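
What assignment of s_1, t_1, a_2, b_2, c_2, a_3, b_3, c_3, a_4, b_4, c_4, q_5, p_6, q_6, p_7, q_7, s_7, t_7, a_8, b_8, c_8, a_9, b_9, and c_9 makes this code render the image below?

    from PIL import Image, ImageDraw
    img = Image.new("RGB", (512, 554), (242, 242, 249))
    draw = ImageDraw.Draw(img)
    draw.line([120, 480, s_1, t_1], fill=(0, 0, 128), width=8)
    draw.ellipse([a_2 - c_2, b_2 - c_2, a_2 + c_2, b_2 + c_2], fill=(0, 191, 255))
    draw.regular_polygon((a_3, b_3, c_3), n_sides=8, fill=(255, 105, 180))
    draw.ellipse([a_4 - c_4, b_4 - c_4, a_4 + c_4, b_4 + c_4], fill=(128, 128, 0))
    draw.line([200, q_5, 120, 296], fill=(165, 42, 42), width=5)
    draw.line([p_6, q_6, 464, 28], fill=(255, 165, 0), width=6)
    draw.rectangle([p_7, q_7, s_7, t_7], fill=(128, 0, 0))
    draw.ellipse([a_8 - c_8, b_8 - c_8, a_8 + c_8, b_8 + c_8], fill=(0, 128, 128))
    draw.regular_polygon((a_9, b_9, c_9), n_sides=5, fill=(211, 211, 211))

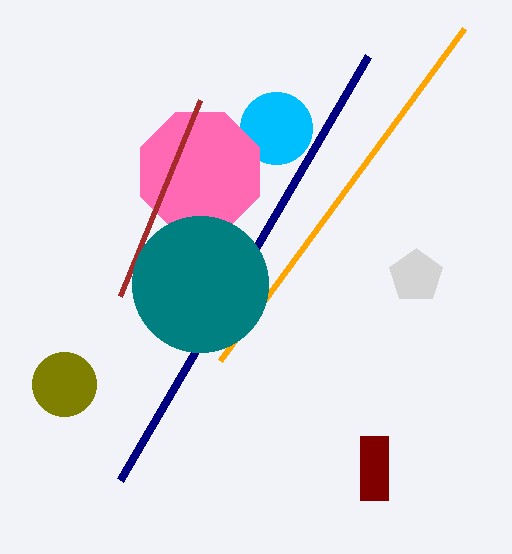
s_1 = 368, t_1 = 56, a_2 = 276, b_2 = 128, c_2 = 36, a_3 = 200, b_3 = 172, c_3 = 64, a_4 = 64, b_4 = 384, c_4 = 32, q_5 = 100, p_6 = 220, q_6 = 360, p_7 = 360, q_7 = 436, s_7 = 388, t_7 = 500, a_8 = 200, b_8 = 284, c_8 = 68, a_9 = 416, b_9 = 276, c_9 = 28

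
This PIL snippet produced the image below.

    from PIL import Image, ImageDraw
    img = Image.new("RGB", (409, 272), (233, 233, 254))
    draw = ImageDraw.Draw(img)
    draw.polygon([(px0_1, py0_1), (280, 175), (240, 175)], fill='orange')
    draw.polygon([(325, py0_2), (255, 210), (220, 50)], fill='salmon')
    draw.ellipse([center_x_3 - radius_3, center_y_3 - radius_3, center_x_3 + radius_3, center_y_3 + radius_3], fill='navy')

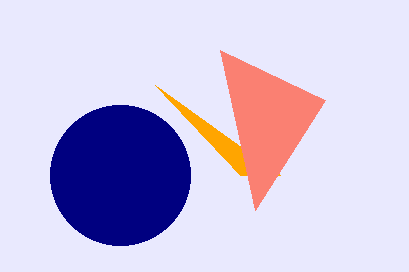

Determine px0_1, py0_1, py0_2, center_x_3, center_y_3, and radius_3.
px0_1 = 155
py0_1 = 85
py0_2 = 100
center_x_3 = 120
center_y_3 = 175
radius_3 = 70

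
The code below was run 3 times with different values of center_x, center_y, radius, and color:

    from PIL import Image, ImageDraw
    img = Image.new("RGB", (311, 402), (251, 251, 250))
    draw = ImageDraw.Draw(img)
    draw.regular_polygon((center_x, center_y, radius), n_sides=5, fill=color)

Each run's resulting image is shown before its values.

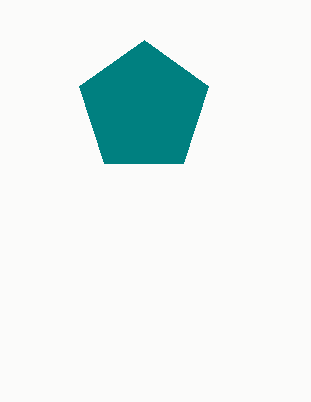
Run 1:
center_x = 144
center_y = 108
radius = 68
color = 'teal'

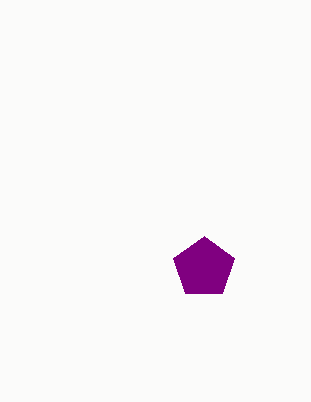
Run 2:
center_x = 204
center_y = 268
radius = 32
color = 'purple'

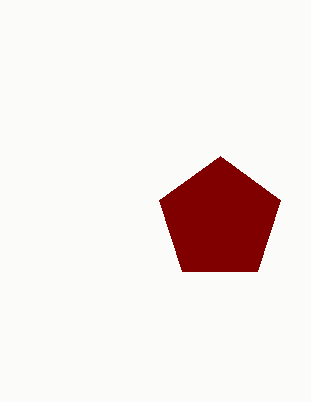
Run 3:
center_x = 220
center_y = 220
radius = 64
color = 'maroon'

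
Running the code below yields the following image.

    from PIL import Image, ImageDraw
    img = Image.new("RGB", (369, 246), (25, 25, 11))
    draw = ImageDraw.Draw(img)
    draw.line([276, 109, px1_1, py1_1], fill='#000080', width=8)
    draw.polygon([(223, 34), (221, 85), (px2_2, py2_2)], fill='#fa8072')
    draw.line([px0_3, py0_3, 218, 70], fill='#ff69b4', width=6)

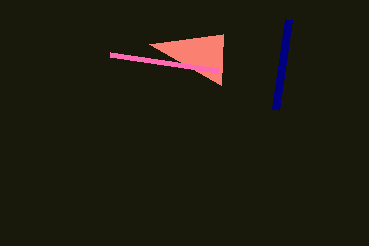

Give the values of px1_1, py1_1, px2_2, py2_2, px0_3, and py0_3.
px1_1 = 289, py1_1 = 19, px2_2 = 149, py2_2 = 44, px0_3 = 110, py0_3 = 54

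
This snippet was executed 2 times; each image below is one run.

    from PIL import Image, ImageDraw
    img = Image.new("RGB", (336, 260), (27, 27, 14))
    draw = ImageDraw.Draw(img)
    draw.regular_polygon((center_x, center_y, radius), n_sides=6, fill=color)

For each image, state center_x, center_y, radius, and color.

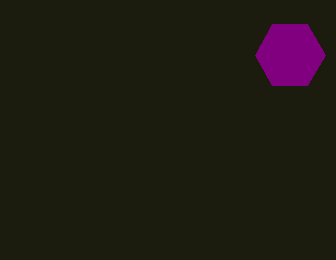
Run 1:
center_x = 290; center_y = 55; radius = 35; color = 'purple'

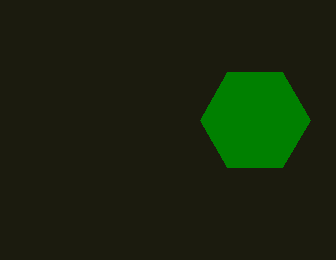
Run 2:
center_x = 255, center_y = 120, radius = 55, color = 'green'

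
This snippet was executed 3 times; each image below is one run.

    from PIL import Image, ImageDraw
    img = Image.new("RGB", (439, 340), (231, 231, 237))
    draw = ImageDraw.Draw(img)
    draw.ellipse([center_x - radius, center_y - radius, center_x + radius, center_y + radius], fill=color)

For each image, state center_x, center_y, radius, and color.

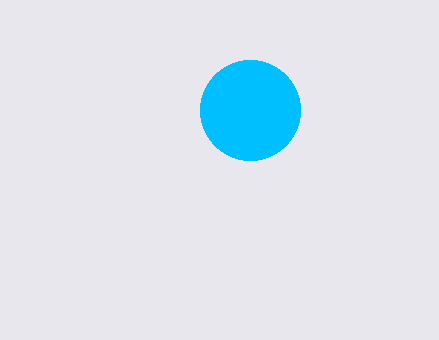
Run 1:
center_x = 250; center_y = 110; radius = 50; color = 'deepskyblue'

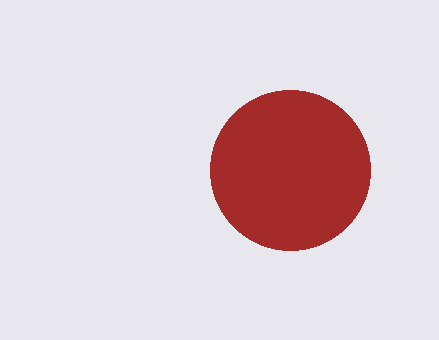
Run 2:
center_x = 290
center_y = 170
radius = 80
color = 'brown'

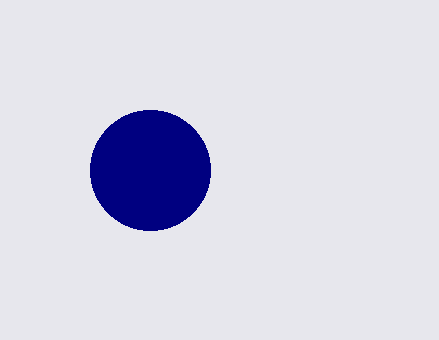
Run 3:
center_x = 150
center_y = 170
radius = 60
color = 'navy'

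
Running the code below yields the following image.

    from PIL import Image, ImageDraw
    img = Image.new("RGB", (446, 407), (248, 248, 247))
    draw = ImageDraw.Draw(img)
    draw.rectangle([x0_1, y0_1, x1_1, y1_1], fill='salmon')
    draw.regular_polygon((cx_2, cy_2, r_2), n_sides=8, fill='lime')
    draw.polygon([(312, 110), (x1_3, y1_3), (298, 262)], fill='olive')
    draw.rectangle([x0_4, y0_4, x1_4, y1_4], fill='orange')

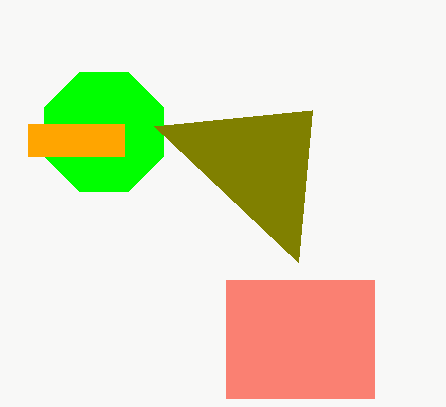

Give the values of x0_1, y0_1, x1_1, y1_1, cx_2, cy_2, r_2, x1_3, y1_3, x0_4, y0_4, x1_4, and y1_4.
x0_1 = 226
y0_1 = 280
x1_1 = 374
y1_1 = 398
cx_2 = 104
cy_2 = 132
r_2 = 64
x1_3 = 154
y1_3 = 126
x0_4 = 28
y0_4 = 124
x1_4 = 124
y1_4 = 156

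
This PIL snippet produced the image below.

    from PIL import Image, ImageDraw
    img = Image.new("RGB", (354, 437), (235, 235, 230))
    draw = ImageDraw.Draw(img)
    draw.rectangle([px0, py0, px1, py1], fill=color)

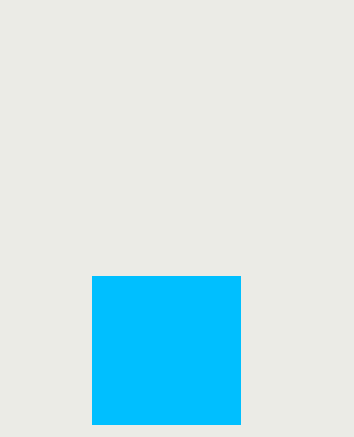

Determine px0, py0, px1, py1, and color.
px0 = 92
py0 = 276
px1 = 240
py1 = 424
color = 'deepskyblue'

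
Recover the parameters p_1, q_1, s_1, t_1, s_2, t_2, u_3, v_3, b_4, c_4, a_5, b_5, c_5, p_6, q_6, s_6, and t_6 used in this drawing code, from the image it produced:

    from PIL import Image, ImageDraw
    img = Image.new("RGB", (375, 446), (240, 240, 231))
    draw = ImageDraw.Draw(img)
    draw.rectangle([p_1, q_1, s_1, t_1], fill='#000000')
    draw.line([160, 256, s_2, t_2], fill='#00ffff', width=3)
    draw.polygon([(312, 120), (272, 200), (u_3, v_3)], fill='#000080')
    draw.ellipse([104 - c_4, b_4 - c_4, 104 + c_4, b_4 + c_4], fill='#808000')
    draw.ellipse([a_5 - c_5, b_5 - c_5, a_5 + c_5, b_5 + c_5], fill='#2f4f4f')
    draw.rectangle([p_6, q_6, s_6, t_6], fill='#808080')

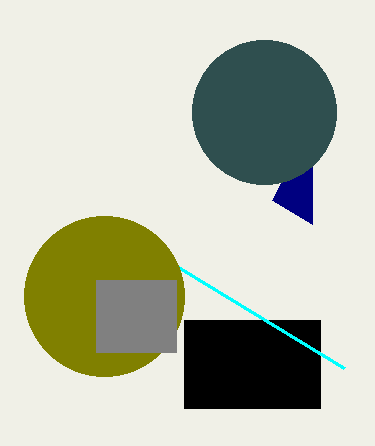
p_1 = 184; q_1 = 320; s_1 = 320; t_1 = 408; s_2 = 344; t_2 = 368; u_3 = 312; v_3 = 224; b_4 = 296; c_4 = 80; a_5 = 264; b_5 = 112; c_5 = 72; p_6 = 96; q_6 = 280; s_6 = 176; t_6 = 352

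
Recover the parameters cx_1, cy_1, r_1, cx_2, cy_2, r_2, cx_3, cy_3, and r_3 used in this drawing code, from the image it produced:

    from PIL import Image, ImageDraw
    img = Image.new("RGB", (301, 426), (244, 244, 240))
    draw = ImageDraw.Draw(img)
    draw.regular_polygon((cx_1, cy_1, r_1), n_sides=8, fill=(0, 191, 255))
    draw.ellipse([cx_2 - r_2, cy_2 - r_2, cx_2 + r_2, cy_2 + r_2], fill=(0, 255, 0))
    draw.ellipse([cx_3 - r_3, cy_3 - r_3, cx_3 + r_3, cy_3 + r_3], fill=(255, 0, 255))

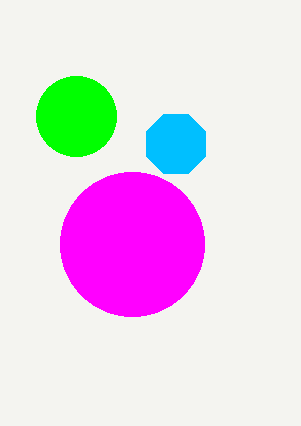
cx_1 = 176; cy_1 = 144; r_1 = 32; cx_2 = 76; cy_2 = 116; r_2 = 40; cx_3 = 132; cy_3 = 244; r_3 = 72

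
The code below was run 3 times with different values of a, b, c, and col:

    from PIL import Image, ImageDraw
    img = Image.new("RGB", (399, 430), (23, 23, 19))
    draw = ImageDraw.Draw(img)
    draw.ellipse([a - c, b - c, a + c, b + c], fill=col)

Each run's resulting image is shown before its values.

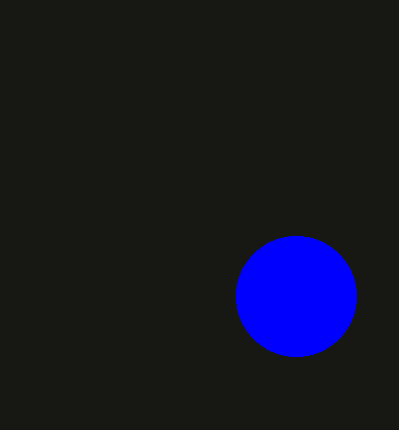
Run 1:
a = 296; b = 296; c = 60; col = 'blue'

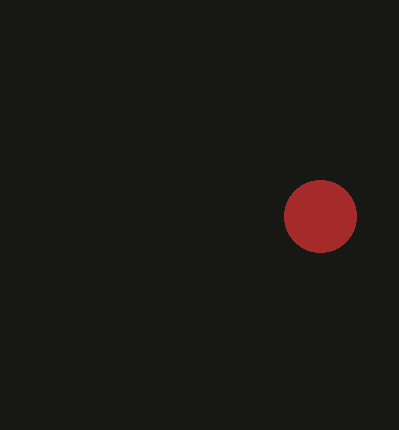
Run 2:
a = 320
b = 216
c = 36
col = 'brown'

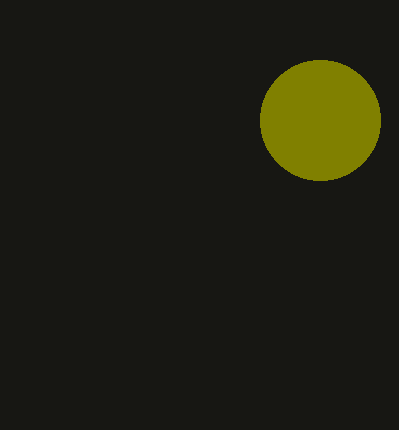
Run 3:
a = 320, b = 120, c = 60, col = 'olive'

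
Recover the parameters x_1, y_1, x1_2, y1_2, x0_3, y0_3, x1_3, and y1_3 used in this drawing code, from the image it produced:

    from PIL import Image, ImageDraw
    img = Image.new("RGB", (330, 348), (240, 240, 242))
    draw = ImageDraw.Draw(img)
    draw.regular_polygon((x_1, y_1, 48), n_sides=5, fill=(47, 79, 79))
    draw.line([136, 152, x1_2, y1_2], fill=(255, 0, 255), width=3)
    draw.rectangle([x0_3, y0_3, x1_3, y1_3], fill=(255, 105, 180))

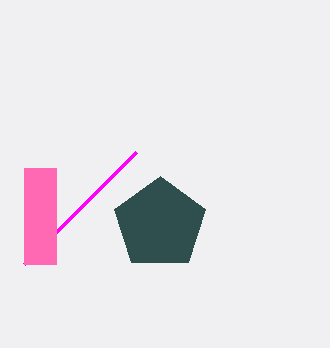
x_1 = 160; y_1 = 224; x1_2 = 24; y1_2 = 264; x0_3 = 24; y0_3 = 168; x1_3 = 56; y1_3 = 264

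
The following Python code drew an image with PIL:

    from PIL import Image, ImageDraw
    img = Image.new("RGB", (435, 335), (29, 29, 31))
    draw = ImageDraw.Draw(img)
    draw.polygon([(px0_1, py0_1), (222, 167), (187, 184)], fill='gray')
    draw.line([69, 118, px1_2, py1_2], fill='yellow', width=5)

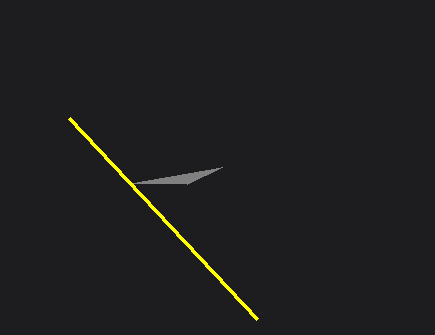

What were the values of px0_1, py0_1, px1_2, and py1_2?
px0_1 = 131
py0_1 = 183
px1_2 = 257
py1_2 = 319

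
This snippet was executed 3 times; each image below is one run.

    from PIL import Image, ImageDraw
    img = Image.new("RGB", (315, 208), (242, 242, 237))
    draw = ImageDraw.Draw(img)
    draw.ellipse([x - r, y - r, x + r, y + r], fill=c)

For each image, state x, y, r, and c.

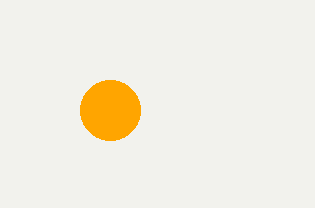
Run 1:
x = 110; y = 110; r = 30; c = 'orange'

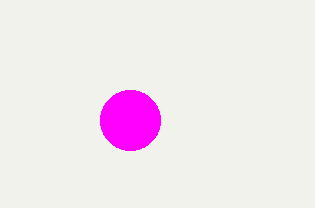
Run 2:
x = 130, y = 120, r = 30, c = 'magenta'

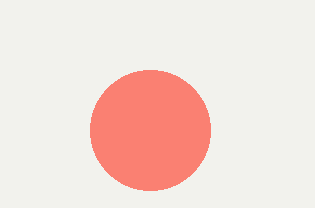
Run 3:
x = 150; y = 130; r = 60; c = 'salmon'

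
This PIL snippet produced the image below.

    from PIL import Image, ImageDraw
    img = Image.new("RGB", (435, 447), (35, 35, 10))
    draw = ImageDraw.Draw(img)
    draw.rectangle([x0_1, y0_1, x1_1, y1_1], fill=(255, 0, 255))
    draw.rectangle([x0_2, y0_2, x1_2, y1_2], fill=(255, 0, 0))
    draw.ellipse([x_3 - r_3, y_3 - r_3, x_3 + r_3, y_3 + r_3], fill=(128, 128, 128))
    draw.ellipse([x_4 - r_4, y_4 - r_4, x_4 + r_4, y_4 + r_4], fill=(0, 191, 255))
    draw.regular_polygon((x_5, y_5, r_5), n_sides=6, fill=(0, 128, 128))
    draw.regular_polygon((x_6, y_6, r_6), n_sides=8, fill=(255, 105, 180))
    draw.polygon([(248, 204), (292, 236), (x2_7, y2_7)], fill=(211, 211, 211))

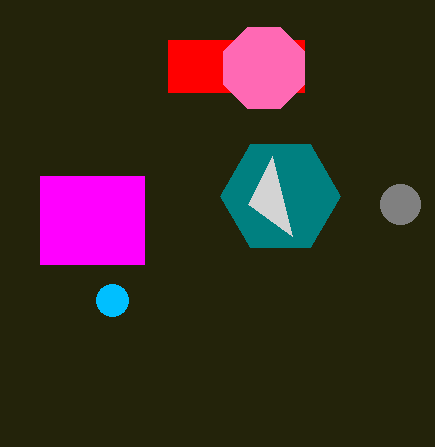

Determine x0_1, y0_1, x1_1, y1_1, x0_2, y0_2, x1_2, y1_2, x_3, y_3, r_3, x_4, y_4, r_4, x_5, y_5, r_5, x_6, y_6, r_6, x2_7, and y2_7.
x0_1 = 40
y0_1 = 176
x1_1 = 144
y1_1 = 264
x0_2 = 168
y0_2 = 40
x1_2 = 304
y1_2 = 92
x_3 = 400
y_3 = 204
r_3 = 20
x_4 = 112
y_4 = 300
r_4 = 16
x_5 = 280
y_5 = 196
r_5 = 60
x_6 = 264
y_6 = 68
r_6 = 44
x2_7 = 272
y2_7 = 156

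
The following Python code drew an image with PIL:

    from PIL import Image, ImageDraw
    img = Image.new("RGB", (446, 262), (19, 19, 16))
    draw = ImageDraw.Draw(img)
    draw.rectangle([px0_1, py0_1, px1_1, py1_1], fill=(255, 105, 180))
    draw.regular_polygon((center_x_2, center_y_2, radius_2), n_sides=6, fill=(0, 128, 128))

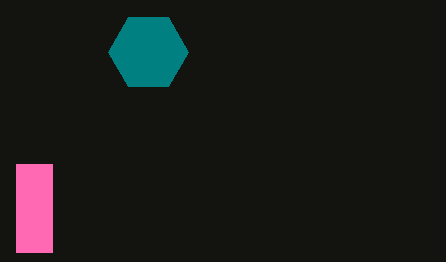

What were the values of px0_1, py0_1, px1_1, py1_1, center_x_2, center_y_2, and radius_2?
px0_1 = 16; py0_1 = 164; px1_1 = 52; py1_1 = 252; center_x_2 = 148; center_y_2 = 52; radius_2 = 40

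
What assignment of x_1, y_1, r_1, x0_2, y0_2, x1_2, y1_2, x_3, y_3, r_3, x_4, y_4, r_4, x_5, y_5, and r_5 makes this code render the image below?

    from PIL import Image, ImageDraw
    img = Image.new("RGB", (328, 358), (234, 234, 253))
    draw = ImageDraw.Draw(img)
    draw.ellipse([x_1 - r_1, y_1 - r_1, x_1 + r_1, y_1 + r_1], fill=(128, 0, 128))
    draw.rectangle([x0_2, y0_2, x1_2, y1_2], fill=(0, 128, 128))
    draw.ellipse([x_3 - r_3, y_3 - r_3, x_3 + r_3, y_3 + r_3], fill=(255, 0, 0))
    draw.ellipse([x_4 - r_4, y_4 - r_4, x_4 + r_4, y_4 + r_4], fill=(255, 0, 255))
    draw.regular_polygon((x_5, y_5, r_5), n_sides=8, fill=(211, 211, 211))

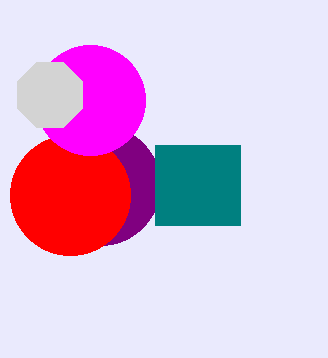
x_1 = 100; y_1 = 185; r_1 = 60; x0_2 = 155; y0_2 = 145; x1_2 = 240; y1_2 = 225; x_3 = 70; y_3 = 195; r_3 = 60; x_4 = 90; y_4 = 100; r_4 = 55; x_5 = 50; y_5 = 95; r_5 = 35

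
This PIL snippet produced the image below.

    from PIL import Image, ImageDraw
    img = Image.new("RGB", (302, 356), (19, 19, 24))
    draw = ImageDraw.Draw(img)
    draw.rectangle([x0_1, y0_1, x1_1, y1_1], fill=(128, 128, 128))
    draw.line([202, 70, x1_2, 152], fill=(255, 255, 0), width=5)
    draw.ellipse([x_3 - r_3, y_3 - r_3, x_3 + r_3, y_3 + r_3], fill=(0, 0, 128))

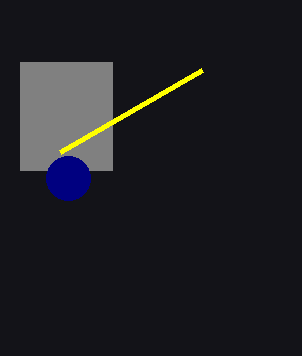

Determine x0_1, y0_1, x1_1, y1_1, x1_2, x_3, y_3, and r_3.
x0_1 = 20; y0_1 = 62; x1_1 = 112; y1_1 = 170; x1_2 = 60; x_3 = 68; y_3 = 178; r_3 = 22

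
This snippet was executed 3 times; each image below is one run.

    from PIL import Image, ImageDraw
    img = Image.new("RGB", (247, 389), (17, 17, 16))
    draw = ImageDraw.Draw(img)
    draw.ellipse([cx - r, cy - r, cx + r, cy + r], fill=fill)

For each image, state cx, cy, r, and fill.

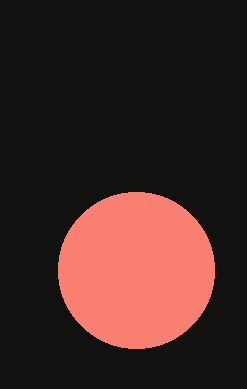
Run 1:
cx = 136; cy = 270; r = 78; fill = 'salmon'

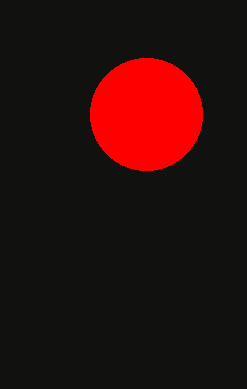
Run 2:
cx = 146, cy = 114, r = 56, fill = 'red'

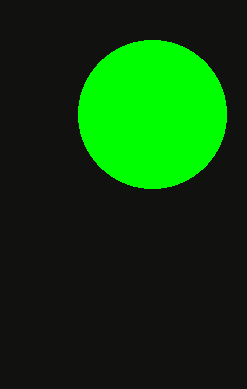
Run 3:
cx = 152; cy = 114; r = 74; fill = 'lime'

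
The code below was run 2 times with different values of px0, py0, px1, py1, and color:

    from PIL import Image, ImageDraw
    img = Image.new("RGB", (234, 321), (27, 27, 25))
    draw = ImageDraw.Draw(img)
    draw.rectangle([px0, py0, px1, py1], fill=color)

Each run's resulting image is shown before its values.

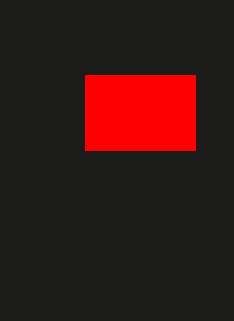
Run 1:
px0 = 85; py0 = 75; px1 = 195; py1 = 150; color = 'red'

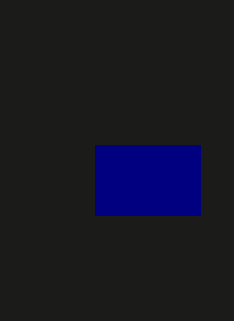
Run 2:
px0 = 95
py0 = 145
px1 = 200
py1 = 215
color = 'navy'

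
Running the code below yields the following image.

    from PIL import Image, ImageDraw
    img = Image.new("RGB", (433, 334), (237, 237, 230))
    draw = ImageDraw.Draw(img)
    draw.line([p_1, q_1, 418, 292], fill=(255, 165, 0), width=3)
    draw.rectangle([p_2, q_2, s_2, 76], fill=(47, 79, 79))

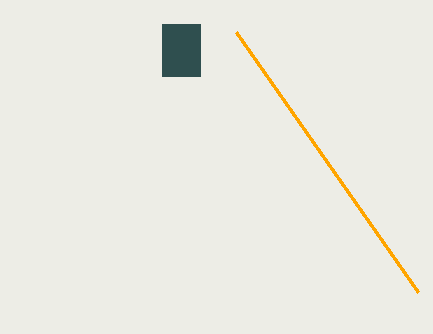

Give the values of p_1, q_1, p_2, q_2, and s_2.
p_1 = 236
q_1 = 32
p_2 = 162
q_2 = 24
s_2 = 200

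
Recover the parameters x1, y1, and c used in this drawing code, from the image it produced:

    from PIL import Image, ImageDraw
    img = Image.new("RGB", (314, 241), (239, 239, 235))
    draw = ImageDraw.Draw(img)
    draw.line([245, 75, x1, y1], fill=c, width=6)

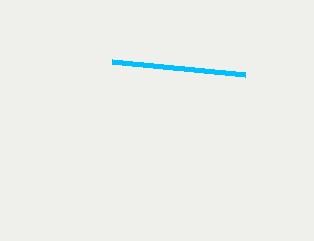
x1 = 112
y1 = 62
c = 'deepskyblue'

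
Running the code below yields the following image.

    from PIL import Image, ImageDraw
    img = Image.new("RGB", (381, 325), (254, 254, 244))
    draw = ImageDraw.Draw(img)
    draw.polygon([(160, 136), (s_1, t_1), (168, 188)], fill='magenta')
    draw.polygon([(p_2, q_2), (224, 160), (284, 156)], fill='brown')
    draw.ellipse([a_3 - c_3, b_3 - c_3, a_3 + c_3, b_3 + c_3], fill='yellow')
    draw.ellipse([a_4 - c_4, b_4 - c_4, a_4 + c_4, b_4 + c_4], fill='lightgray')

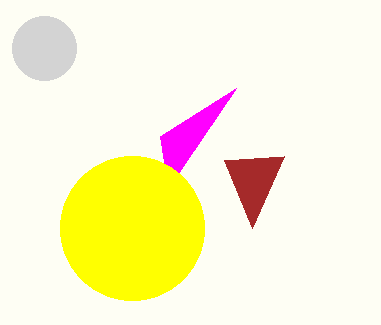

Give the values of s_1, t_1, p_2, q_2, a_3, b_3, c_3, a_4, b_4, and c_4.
s_1 = 236; t_1 = 88; p_2 = 252; q_2 = 228; a_3 = 132; b_3 = 228; c_3 = 72; a_4 = 44; b_4 = 48; c_4 = 32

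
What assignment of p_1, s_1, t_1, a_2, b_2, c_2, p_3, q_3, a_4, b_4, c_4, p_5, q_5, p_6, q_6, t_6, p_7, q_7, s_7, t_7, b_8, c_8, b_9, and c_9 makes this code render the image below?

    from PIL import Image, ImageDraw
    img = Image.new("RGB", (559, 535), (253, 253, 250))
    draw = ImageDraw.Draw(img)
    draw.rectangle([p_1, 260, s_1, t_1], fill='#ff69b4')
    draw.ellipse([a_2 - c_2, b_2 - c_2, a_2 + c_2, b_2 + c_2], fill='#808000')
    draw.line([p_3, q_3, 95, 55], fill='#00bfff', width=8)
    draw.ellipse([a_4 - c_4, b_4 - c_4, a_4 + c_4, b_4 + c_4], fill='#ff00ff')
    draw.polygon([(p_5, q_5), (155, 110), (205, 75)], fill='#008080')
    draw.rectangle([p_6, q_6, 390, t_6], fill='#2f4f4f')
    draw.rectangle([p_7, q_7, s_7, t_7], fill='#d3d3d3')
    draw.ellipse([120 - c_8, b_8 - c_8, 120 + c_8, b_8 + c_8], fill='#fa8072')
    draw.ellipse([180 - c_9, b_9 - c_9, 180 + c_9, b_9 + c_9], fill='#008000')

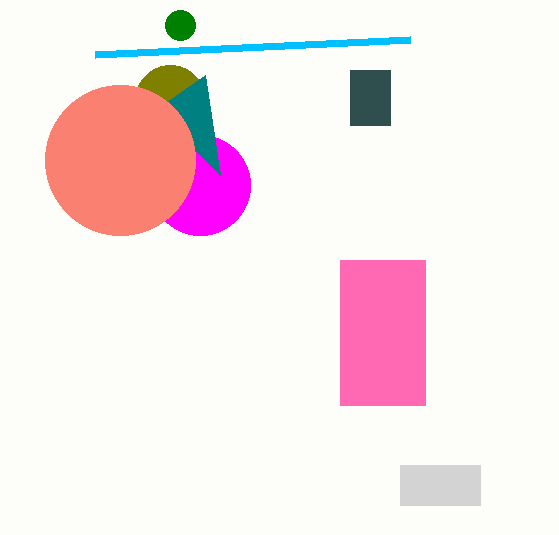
p_1 = 340; s_1 = 425; t_1 = 405; a_2 = 170; b_2 = 100; c_2 = 35; p_3 = 410; q_3 = 40; a_4 = 200; b_4 = 185; c_4 = 50; p_5 = 220; q_5 = 175; p_6 = 350; q_6 = 70; t_6 = 125; p_7 = 400; q_7 = 465; s_7 = 480; t_7 = 505; b_8 = 160; c_8 = 75; b_9 = 25; c_9 = 15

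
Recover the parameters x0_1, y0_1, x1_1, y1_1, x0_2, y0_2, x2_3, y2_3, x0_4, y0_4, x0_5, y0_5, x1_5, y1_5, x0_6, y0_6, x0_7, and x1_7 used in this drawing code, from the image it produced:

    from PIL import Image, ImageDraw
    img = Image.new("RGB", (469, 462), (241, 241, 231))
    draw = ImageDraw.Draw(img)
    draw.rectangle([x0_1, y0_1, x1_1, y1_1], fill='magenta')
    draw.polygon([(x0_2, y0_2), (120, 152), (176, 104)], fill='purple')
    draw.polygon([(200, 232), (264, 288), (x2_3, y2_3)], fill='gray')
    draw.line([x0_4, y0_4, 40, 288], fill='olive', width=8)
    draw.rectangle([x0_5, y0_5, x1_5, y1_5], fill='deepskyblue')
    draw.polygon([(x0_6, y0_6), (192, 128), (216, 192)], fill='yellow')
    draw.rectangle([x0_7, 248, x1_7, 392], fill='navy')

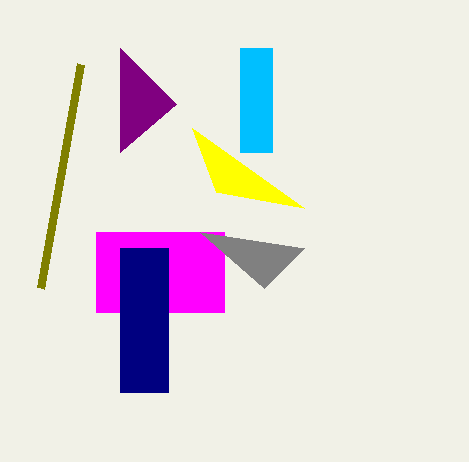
x0_1 = 96
y0_1 = 232
x1_1 = 224
y1_1 = 312
x0_2 = 120
y0_2 = 48
x2_3 = 304
y2_3 = 248
x0_4 = 80
y0_4 = 64
x0_5 = 240
y0_5 = 48
x1_5 = 272
y1_5 = 152
x0_6 = 304
y0_6 = 208
x0_7 = 120
x1_7 = 168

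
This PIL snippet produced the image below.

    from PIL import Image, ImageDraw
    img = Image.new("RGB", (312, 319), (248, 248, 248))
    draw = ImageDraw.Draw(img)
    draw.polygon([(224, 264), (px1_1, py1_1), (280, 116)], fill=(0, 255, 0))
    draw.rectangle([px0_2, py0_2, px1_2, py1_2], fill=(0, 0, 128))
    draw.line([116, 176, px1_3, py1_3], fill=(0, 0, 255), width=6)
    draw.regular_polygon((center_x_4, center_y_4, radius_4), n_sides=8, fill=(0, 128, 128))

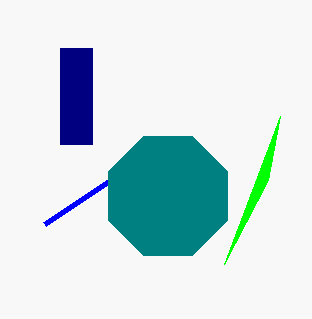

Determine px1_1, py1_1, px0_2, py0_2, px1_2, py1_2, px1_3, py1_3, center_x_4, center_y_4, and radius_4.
px1_1 = 268, py1_1 = 180, px0_2 = 60, py0_2 = 48, px1_2 = 92, py1_2 = 144, px1_3 = 44, py1_3 = 224, center_x_4 = 168, center_y_4 = 196, radius_4 = 64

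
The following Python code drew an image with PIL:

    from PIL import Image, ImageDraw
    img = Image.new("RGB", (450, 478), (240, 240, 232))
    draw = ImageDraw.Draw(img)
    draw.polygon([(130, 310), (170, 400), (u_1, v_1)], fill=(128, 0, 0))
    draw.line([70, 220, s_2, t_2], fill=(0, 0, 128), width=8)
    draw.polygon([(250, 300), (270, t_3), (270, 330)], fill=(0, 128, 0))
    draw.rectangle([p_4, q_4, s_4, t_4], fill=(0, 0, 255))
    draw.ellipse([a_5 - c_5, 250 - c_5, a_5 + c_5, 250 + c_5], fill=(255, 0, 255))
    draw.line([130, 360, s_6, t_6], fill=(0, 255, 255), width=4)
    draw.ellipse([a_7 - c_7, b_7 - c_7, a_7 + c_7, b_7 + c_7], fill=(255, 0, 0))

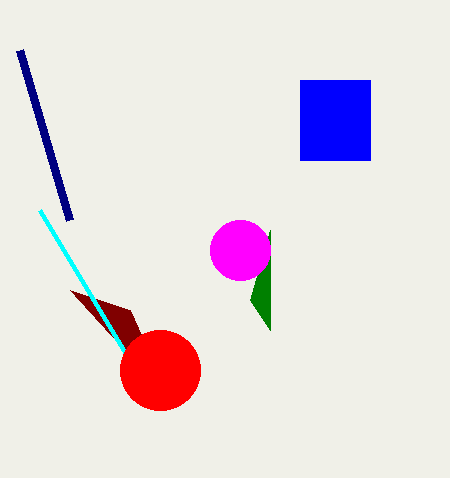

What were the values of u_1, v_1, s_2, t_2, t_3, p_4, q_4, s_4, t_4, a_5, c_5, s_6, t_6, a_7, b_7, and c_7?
u_1 = 70, v_1 = 290, s_2 = 20, t_2 = 50, t_3 = 230, p_4 = 300, q_4 = 80, s_4 = 370, t_4 = 160, a_5 = 240, c_5 = 30, s_6 = 40, t_6 = 210, a_7 = 160, b_7 = 370, c_7 = 40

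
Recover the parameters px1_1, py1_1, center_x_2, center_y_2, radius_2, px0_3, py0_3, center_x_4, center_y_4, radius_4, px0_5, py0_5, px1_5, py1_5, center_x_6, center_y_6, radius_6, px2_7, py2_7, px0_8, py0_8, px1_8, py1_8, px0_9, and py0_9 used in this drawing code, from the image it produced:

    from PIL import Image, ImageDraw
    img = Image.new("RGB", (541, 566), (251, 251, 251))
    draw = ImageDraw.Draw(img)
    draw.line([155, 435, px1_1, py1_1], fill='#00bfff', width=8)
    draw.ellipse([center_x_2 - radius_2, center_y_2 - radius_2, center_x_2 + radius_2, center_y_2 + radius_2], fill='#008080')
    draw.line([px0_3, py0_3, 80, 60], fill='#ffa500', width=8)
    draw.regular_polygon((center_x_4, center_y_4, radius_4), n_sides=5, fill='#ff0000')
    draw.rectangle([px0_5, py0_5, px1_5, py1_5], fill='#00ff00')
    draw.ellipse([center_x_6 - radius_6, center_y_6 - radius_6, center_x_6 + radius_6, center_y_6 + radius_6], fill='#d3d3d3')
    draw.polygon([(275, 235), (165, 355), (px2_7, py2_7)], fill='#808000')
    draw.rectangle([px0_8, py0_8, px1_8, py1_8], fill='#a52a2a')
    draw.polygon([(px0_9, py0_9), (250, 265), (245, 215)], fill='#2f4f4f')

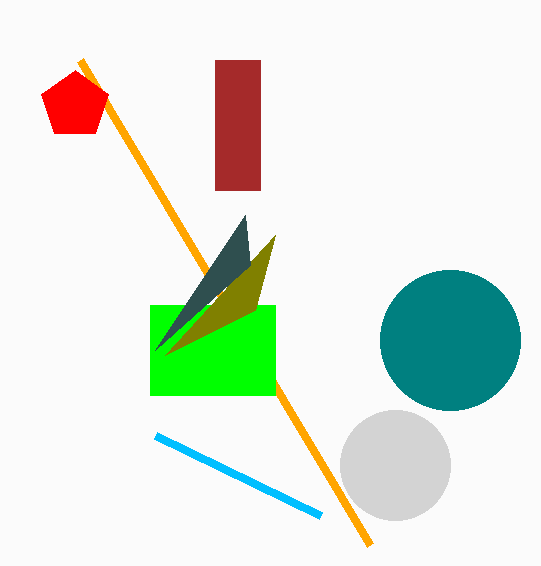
px1_1 = 320, py1_1 = 515, center_x_2 = 450, center_y_2 = 340, radius_2 = 70, px0_3 = 370, py0_3 = 545, center_x_4 = 75, center_y_4 = 105, radius_4 = 35, px0_5 = 150, py0_5 = 305, px1_5 = 275, py1_5 = 395, center_x_6 = 395, center_y_6 = 465, radius_6 = 55, px2_7 = 255, py2_7 = 310, px0_8 = 215, py0_8 = 60, px1_8 = 260, py1_8 = 190, px0_9 = 155, py0_9 = 350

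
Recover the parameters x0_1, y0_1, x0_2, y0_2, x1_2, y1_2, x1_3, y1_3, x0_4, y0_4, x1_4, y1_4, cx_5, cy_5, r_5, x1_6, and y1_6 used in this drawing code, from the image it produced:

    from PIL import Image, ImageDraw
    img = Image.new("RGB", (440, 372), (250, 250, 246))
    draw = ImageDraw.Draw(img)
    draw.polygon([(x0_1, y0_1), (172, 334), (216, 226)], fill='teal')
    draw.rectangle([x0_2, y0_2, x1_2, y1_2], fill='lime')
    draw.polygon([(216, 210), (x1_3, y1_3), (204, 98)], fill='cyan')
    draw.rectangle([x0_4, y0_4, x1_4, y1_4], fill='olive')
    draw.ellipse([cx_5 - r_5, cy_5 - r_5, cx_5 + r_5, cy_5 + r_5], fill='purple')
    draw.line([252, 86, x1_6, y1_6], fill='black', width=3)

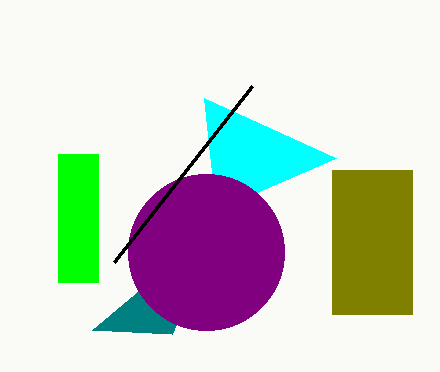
x0_1 = 92
y0_1 = 330
x0_2 = 58
y0_2 = 154
x1_2 = 98
y1_2 = 282
x1_3 = 336
y1_3 = 158
x0_4 = 332
y0_4 = 170
x1_4 = 412
y1_4 = 314
cx_5 = 206
cy_5 = 252
r_5 = 78
x1_6 = 114
y1_6 = 262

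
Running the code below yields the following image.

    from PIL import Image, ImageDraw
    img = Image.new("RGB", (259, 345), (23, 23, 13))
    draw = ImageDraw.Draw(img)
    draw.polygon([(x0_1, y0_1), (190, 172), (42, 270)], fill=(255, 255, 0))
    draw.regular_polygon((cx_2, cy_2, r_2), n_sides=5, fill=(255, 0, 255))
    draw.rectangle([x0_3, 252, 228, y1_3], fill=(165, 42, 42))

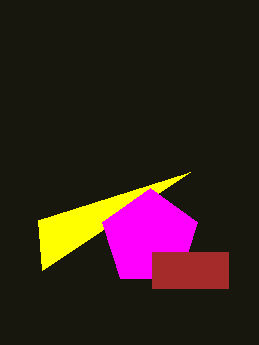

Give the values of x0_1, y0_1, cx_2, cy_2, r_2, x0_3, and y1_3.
x0_1 = 38
y0_1 = 220
cx_2 = 150
cy_2 = 238
r_2 = 50
x0_3 = 152
y1_3 = 288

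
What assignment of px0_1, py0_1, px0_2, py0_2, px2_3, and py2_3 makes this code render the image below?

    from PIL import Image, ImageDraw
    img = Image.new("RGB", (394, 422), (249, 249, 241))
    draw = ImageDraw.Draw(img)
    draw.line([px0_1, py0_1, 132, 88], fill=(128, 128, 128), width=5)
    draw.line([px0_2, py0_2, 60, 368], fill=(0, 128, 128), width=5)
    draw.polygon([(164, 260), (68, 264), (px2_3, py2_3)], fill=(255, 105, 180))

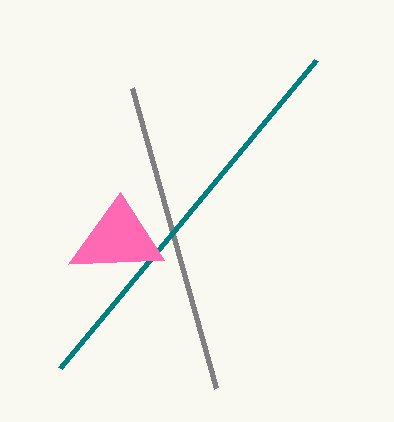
px0_1 = 216, py0_1 = 388, px0_2 = 316, py0_2 = 60, px2_3 = 120, py2_3 = 192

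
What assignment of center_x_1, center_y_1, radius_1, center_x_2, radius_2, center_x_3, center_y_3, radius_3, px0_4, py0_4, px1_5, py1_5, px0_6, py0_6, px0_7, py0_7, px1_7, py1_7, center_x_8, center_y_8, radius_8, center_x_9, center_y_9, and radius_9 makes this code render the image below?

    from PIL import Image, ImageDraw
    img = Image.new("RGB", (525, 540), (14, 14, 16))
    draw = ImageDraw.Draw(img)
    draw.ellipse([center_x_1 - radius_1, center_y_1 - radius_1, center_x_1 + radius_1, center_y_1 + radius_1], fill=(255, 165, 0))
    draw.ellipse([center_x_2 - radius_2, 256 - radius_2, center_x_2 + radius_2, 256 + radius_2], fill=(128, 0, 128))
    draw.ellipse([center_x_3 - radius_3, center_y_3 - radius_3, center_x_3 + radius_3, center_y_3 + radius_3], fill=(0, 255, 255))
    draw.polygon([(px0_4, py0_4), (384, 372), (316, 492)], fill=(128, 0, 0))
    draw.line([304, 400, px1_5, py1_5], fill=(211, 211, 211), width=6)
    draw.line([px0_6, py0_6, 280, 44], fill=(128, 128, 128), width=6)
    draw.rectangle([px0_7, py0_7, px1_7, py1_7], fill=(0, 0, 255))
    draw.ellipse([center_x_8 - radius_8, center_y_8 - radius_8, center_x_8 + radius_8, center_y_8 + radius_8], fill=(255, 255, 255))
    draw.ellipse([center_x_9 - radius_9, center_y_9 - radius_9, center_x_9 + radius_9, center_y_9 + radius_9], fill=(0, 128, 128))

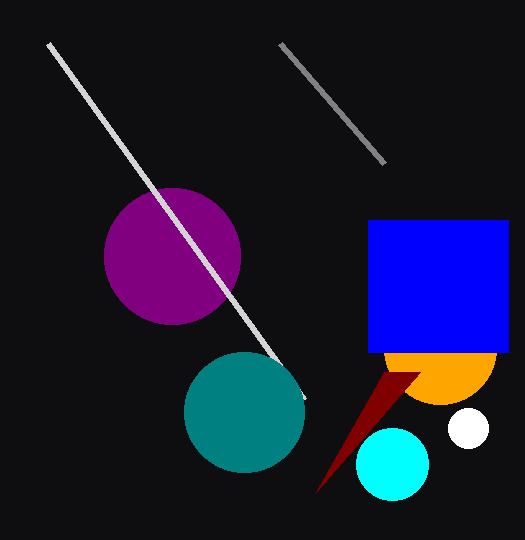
center_x_1 = 440
center_y_1 = 348
radius_1 = 56
center_x_2 = 172
radius_2 = 68
center_x_3 = 392
center_y_3 = 464
radius_3 = 36
px0_4 = 420
py0_4 = 372
px1_5 = 48
py1_5 = 44
px0_6 = 384
py0_6 = 164
px0_7 = 368
py0_7 = 220
px1_7 = 508
py1_7 = 352
center_x_8 = 468
center_y_8 = 428
radius_8 = 20
center_x_9 = 244
center_y_9 = 412
radius_9 = 60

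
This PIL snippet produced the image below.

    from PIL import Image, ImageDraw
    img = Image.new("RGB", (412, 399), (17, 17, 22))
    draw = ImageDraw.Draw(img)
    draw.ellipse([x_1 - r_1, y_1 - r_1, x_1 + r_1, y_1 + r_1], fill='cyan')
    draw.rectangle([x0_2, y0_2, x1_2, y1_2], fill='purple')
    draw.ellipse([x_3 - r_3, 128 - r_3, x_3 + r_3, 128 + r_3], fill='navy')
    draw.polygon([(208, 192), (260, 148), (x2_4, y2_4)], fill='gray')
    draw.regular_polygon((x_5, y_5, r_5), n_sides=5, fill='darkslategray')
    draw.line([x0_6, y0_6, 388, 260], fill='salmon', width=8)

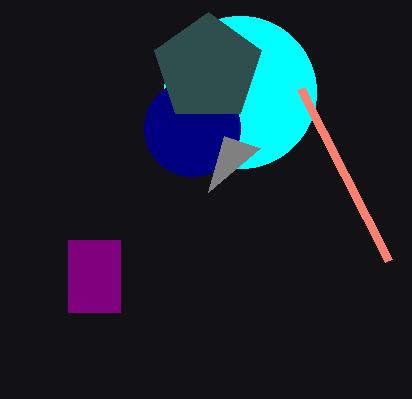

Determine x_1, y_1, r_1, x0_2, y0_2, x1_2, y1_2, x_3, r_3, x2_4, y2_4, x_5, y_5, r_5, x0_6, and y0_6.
x_1 = 240, y_1 = 92, r_1 = 76, x0_2 = 68, y0_2 = 240, x1_2 = 120, y1_2 = 312, x_3 = 192, r_3 = 48, x2_4 = 224, y2_4 = 136, x_5 = 208, y_5 = 68, r_5 = 56, x0_6 = 300, y0_6 = 88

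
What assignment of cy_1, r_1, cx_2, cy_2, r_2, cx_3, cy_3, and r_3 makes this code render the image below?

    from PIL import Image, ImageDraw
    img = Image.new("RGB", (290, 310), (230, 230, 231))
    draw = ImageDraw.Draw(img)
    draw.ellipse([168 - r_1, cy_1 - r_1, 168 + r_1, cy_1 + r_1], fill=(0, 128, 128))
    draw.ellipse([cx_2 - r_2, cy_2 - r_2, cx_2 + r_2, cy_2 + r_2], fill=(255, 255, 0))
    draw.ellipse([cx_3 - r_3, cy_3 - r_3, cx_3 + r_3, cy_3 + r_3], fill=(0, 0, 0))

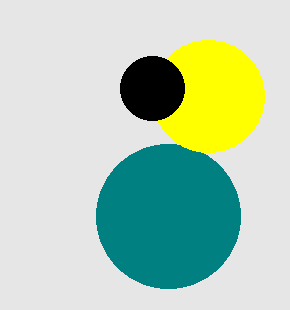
cy_1 = 216, r_1 = 72, cx_2 = 208, cy_2 = 96, r_2 = 56, cx_3 = 152, cy_3 = 88, r_3 = 32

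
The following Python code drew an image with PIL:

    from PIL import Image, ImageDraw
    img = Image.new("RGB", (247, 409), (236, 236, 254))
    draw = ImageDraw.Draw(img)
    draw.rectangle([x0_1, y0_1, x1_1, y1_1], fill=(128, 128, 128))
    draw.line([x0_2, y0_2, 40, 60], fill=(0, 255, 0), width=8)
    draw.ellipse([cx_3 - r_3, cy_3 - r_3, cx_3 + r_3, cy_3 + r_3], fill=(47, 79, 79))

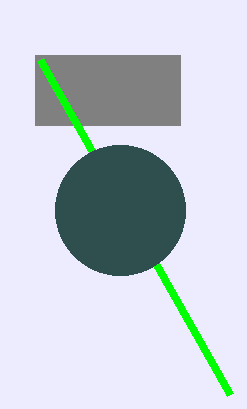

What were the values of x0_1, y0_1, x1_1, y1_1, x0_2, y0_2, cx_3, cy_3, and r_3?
x0_1 = 35
y0_1 = 55
x1_1 = 180
y1_1 = 125
x0_2 = 230
y0_2 = 395
cx_3 = 120
cy_3 = 210
r_3 = 65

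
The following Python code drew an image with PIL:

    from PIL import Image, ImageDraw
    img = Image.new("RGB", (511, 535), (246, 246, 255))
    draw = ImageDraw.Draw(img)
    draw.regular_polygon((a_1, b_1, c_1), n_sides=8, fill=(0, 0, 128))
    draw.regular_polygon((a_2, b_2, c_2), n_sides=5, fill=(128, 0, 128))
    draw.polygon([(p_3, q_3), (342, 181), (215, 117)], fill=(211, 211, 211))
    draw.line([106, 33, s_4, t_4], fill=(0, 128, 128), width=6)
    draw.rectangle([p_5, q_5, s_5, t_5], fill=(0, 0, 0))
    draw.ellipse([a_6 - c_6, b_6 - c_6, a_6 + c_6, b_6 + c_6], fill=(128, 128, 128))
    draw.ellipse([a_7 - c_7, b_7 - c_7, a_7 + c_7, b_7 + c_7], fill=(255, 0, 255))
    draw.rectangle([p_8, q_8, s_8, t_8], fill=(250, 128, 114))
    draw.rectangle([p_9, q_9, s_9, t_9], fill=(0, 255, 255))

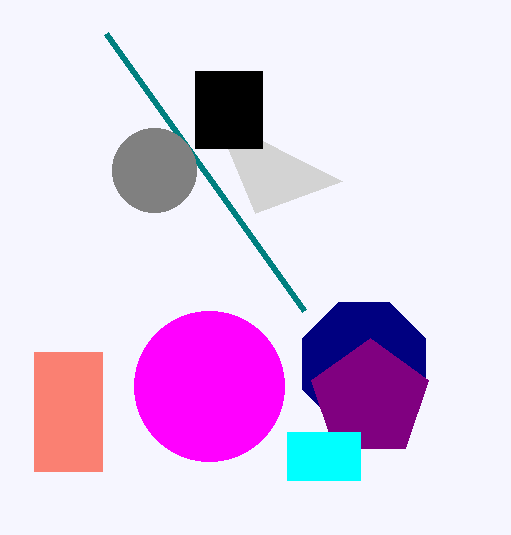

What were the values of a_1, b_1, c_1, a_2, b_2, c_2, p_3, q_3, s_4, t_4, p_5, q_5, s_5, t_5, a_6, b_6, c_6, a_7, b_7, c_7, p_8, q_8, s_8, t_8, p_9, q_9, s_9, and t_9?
a_1 = 364; b_1 = 364; c_1 = 67; a_2 = 370; b_2 = 399; c_2 = 61; p_3 = 255; q_3 = 213; s_4 = 304; t_4 = 310; p_5 = 195; q_5 = 71; s_5 = 262; t_5 = 148; a_6 = 154; b_6 = 170; c_6 = 42; a_7 = 209; b_7 = 386; c_7 = 75; p_8 = 34; q_8 = 352; s_8 = 102; t_8 = 471; p_9 = 287; q_9 = 432; s_9 = 360; t_9 = 480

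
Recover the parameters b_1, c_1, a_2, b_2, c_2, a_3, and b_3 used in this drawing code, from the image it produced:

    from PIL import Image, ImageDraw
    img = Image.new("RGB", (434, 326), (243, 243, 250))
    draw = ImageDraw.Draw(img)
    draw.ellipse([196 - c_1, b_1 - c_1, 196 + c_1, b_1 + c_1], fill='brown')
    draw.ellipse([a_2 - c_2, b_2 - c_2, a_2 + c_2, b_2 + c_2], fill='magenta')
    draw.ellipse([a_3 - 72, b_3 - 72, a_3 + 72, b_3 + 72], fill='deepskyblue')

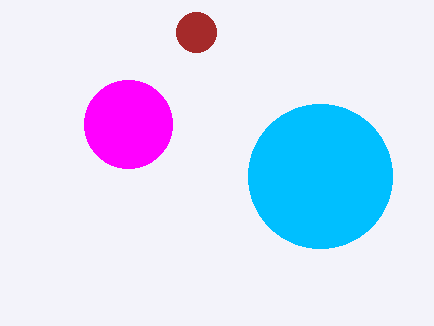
b_1 = 32; c_1 = 20; a_2 = 128; b_2 = 124; c_2 = 44; a_3 = 320; b_3 = 176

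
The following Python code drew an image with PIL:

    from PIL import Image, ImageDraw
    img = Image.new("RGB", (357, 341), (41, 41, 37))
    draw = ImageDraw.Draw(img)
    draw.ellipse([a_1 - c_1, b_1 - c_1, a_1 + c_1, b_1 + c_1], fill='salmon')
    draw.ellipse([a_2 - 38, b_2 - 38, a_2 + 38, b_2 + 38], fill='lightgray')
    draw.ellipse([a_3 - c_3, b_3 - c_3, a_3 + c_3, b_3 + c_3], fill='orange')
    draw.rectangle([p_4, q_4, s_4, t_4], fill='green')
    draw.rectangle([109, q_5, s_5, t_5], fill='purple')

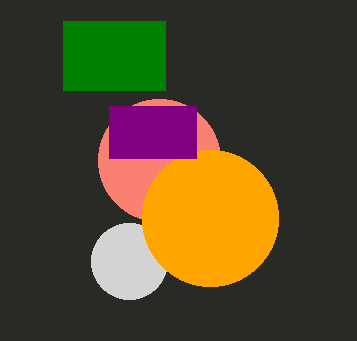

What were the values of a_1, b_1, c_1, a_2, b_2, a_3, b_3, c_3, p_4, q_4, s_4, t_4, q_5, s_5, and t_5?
a_1 = 159
b_1 = 160
c_1 = 61
a_2 = 129
b_2 = 261
a_3 = 210
b_3 = 218
c_3 = 68
p_4 = 63
q_4 = 21
s_4 = 165
t_4 = 90
q_5 = 106
s_5 = 196
t_5 = 158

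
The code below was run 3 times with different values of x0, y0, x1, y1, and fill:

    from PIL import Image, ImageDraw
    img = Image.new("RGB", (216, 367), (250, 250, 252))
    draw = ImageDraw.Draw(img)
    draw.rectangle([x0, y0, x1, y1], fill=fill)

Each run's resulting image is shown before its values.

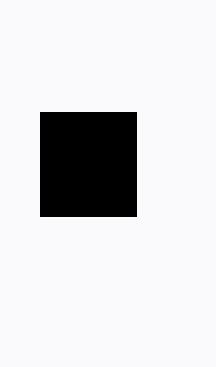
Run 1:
x0 = 40; y0 = 112; x1 = 136; y1 = 216; fill = 'black'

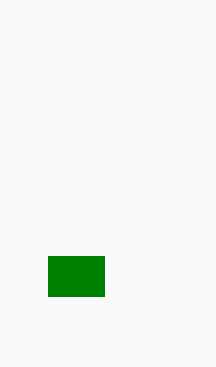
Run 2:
x0 = 48, y0 = 256, x1 = 104, y1 = 296, fill = 'green'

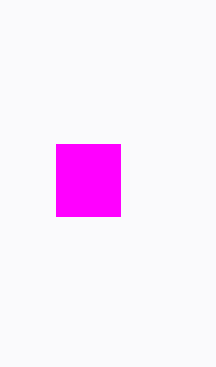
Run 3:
x0 = 56; y0 = 144; x1 = 120; y1 = 216; fill = 'magenta'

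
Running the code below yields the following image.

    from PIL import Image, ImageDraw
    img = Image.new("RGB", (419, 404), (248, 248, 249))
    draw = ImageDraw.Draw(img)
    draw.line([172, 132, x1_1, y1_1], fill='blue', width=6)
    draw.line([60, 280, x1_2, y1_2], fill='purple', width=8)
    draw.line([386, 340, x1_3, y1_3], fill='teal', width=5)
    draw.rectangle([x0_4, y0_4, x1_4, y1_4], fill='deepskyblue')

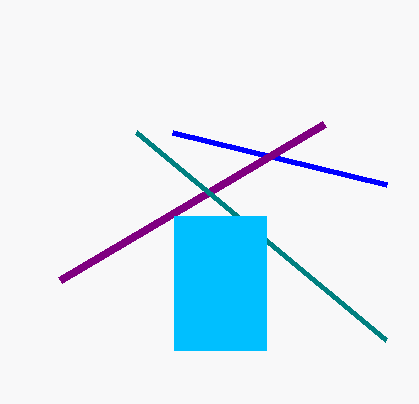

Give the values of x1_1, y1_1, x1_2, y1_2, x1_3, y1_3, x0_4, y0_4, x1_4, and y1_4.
x1_1 = 386; y1_1 = 184; x1_2 = 324; y1_2 = 124; x1_3 = 136; y1_3 = 132; x0_4 = 174; y0_4 = 216; x1_4 = 266; y1_4 = 350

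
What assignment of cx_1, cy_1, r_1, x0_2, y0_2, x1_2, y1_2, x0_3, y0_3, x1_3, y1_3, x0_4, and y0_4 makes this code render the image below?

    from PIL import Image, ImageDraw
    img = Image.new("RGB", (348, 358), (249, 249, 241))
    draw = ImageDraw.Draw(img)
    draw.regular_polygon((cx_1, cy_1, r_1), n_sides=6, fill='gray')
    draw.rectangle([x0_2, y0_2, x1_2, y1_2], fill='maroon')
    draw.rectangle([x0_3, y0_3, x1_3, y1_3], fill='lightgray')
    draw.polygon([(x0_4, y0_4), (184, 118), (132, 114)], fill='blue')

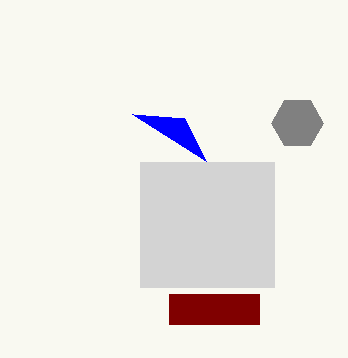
cx_1 = 297; cy_1 = 123; r_1 = 26; x0_2 = 169; y0_2 = 294; x1_2 = 259; y1_2 = 324; x0_3 = 140; y0_3 = 162; x1_3 = 274; y1_3 = 287; x0_4 = 206; y0_4 = 161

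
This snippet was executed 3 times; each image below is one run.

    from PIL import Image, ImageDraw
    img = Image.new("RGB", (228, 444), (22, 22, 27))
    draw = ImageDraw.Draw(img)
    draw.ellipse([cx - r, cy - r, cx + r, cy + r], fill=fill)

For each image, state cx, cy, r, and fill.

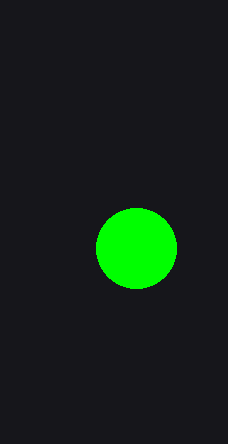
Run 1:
cx = 136; cy = 248; r = 40; fill = 'lime'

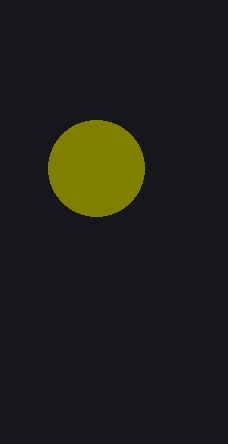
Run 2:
cx = 96
cy = 168
r = 48
fill = 'olive'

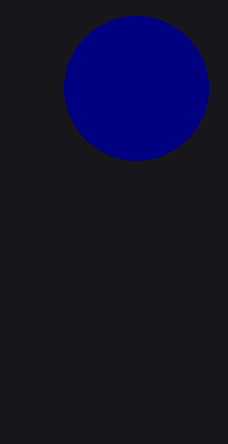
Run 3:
cx = 136, cy = 88, r = 72, fill = 'navy'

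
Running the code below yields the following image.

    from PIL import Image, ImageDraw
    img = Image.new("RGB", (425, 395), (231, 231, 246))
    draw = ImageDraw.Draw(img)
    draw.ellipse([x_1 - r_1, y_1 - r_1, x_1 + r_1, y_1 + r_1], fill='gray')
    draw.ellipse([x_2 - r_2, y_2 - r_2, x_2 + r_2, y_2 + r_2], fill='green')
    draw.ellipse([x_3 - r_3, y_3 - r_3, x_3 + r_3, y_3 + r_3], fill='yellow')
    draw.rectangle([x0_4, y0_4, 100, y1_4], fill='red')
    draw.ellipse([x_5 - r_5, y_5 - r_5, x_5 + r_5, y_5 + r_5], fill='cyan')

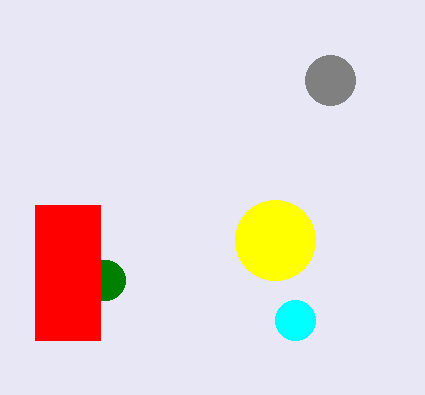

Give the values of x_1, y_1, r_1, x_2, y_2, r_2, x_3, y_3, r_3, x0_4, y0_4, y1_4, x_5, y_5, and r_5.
x_1 = 330
y_1 = 80
r_1 = 25
x_2 = 105
y_2 = 280
r_2 = 20
x_3 = 275
y_3 = 240
r_3 = 40
x0_4 = 35
y0_4 = 205
y1_4 = 340
x_5 = 295
y_5 = 320
r_5 = 20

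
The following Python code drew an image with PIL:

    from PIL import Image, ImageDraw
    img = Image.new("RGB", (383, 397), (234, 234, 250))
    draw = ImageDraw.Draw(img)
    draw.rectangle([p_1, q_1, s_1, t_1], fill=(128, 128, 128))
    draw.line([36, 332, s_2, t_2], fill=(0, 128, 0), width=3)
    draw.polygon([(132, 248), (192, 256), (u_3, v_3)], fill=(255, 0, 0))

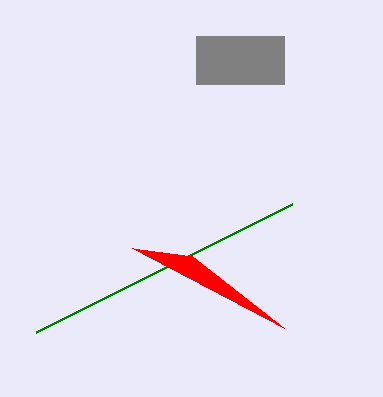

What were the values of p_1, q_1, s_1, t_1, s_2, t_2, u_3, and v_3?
p_1 = 196; q_1 = 36; s_1 = 284; t_1 = 84; s_2 = 292; t_2 = 204; u_3 = 284; v_3 = 328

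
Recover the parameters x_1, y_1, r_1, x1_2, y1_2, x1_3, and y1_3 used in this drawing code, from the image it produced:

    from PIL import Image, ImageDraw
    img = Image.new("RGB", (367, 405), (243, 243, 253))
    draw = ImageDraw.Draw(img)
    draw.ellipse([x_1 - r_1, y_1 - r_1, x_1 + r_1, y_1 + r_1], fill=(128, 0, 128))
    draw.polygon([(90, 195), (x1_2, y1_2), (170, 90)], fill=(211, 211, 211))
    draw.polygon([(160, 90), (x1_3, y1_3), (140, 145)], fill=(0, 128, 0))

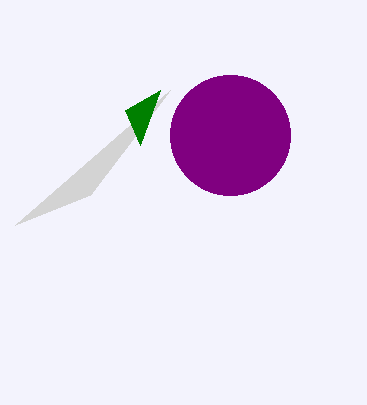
x_1 = 230; y_1 = 135; r_1 = 60; x1_2 = 15; y1_2 = 225; x1_3 = 125; y1_3 = 110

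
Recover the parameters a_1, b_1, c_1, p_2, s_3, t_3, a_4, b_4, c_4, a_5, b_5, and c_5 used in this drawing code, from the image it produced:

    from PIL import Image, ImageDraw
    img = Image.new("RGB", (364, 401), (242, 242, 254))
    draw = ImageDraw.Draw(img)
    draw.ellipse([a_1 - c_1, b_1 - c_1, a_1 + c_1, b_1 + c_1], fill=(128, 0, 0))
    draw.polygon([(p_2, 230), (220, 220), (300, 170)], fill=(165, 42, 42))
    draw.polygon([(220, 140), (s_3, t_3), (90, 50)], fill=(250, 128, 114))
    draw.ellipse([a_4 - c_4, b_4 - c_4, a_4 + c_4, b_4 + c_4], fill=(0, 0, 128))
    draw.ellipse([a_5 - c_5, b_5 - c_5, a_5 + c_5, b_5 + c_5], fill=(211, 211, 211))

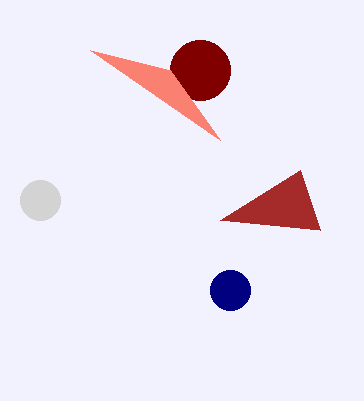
a_1 = 200; b_1 = 70; c_1 = 30; p_2 = 320; s_3 = 170; t_3 = 70; a_4 = 230; b_4 = 290; c_4 = 20; a_5 = 40; b_5 = 200; c_5 = 20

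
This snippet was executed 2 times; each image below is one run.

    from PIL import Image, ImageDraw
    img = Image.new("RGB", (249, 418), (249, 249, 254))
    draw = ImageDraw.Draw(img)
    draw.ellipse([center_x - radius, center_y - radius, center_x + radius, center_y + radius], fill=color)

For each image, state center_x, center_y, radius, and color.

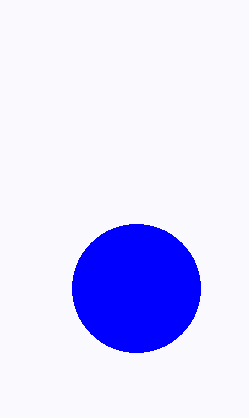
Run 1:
center_x = 136, center_y = 288, radius = 64, color = 'blue'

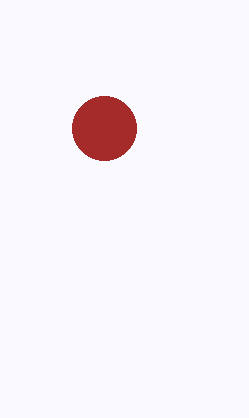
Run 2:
center_x = 104
center_y = 128
radius = 32
color = 'brown'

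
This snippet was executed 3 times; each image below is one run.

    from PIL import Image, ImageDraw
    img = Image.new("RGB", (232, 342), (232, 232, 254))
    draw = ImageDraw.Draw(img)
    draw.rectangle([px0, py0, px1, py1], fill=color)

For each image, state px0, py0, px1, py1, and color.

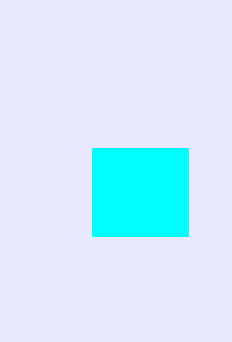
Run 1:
px0 = 92
py0 = 148
px1 = 188
py1 = 236
color = 'cyan'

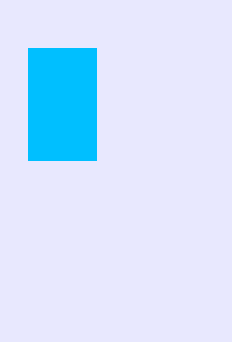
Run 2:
px0 = 28
py0 = 48
px1 = 96
py1 = 160
color = 'deepskyblue'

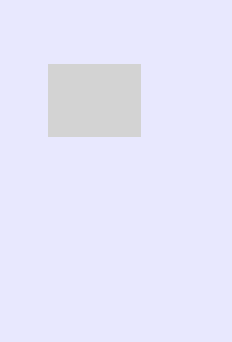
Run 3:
px0 = 48; py0 = 64; px1 = 140; py1 = 136; color = 'lightgray'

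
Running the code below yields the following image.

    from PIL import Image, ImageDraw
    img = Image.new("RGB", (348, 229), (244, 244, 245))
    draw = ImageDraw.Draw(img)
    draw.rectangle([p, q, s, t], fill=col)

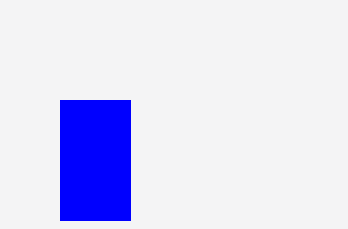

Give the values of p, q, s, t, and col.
p = 60
q = 100
s = 130
t = 220
col = 'blue'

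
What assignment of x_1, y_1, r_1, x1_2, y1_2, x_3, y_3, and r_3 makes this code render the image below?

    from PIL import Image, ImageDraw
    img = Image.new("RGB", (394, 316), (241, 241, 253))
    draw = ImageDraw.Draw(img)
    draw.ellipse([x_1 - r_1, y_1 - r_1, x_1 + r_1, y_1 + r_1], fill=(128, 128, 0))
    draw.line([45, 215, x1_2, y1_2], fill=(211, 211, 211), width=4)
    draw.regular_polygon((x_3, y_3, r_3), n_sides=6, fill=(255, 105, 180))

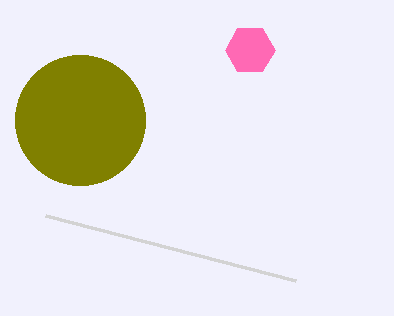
x_1 = 80, y_1 = 120, r_1 = 65, x1_2 = 295, y1_2 = 280, x_3 = 250, y_3 = 50, r_3 = 25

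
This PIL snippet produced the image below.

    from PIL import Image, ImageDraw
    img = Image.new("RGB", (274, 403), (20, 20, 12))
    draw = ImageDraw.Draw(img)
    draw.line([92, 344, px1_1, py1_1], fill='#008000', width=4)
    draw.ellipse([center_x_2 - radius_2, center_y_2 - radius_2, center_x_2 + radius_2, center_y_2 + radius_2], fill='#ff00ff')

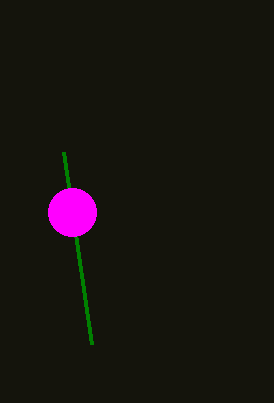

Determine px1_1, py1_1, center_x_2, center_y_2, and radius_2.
px1_1 = 64
py1_1 = 152
center_x_2 = 72
center_y_2 = 212
radius_2 = 24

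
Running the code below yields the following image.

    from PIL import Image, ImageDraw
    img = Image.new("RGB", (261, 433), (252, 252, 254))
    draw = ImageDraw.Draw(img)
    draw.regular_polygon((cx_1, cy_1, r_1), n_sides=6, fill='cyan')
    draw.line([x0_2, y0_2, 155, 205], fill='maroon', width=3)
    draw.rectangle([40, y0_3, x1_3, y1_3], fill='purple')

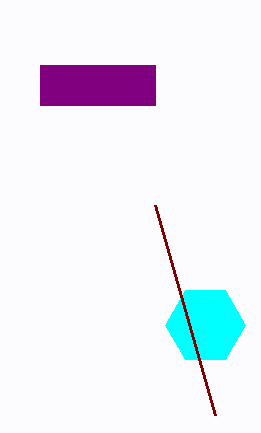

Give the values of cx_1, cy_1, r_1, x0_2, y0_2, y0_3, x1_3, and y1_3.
cx_1 = 205
cy_1 = 325
r_1 = 40
x0_2 = 215
y0_2 = 415
y0_3 = 65
x1_3 = 155
y1_3 = 105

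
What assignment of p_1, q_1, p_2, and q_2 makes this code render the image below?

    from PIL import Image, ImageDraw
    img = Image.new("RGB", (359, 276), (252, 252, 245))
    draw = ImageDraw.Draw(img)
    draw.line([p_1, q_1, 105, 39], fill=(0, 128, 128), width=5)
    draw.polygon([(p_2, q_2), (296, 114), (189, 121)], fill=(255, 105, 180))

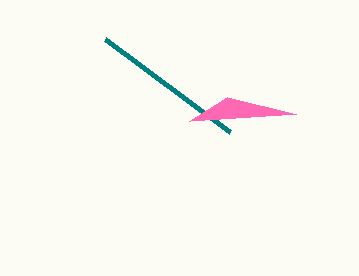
p_1 = 230, q_1 = 132, p_2 = 227, q_2 = 97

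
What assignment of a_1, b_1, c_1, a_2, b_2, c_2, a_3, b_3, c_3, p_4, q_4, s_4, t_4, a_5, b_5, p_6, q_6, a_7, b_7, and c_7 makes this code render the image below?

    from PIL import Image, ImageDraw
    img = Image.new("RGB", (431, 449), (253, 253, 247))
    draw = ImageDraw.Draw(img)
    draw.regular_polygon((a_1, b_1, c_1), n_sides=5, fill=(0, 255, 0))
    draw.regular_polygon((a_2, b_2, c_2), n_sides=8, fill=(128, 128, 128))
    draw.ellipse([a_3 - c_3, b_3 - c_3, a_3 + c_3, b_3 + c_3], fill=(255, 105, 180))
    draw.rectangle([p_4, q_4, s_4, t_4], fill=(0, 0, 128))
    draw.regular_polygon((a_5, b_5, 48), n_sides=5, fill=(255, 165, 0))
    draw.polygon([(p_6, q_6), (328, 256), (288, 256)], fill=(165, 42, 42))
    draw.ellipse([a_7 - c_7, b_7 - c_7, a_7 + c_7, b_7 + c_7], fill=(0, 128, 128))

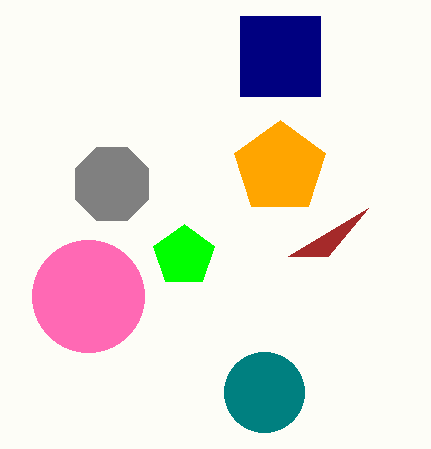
a_1 = 184; b_1 = 256; c_1 = 32; a_2 = 112; b_2 = 184; c_2 = 40; a_3 = 88; b_3 = 296; c_3 = 56; p_4 = 240; q_4 = 16; s_4 = 320; t_4 = 96; a_5 = 280; b_5 = 168; p_6 = 368; q_6 = 208; a_7 = 264; b_7 = 392; c_7 = 40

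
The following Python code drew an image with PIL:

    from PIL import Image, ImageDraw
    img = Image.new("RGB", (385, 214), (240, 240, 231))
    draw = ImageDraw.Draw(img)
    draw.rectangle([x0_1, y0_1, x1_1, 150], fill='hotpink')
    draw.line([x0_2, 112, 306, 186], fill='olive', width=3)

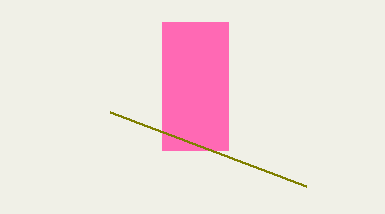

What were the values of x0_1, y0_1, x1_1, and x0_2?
x0_1 = 162
y0_1 = 22
x1_1 = 228
x0_2 = 110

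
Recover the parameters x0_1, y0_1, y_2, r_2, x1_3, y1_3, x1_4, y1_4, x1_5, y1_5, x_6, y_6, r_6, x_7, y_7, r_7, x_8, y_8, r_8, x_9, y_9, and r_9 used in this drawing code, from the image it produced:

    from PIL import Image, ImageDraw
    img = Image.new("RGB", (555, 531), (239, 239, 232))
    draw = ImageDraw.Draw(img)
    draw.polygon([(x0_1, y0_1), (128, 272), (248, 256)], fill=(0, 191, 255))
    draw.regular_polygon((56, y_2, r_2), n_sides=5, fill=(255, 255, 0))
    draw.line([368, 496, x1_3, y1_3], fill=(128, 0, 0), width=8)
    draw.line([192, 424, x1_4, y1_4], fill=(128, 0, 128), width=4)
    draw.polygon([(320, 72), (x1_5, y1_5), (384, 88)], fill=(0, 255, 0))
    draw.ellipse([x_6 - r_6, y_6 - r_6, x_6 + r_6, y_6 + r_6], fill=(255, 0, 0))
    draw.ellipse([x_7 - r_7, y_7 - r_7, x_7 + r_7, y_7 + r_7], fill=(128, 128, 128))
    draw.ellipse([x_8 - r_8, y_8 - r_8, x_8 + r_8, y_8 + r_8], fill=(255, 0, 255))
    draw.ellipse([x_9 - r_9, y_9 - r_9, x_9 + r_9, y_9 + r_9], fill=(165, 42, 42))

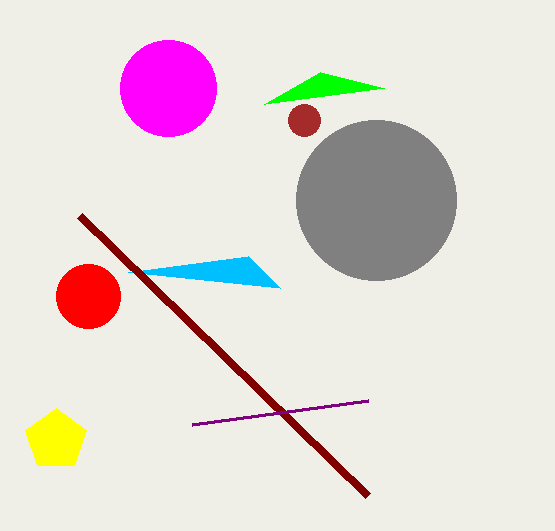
x0_1 = 280; y0_1 = 288; y_2 = 440; r_2 = 32; x1_3 = 80; y1_3 = 216; x1_4 = 368; y1_4 = 400; x1_5 = 264; y1_5 = 104; x_6 = 88; y_6 = 296; r_6 = 32; x_7 = 376; y_7 = 200; r_7 = 80; x_8 = 168; y_8 = 88; r_8 = 48; x_9 = 304; y_9 = 120; r_9 = 16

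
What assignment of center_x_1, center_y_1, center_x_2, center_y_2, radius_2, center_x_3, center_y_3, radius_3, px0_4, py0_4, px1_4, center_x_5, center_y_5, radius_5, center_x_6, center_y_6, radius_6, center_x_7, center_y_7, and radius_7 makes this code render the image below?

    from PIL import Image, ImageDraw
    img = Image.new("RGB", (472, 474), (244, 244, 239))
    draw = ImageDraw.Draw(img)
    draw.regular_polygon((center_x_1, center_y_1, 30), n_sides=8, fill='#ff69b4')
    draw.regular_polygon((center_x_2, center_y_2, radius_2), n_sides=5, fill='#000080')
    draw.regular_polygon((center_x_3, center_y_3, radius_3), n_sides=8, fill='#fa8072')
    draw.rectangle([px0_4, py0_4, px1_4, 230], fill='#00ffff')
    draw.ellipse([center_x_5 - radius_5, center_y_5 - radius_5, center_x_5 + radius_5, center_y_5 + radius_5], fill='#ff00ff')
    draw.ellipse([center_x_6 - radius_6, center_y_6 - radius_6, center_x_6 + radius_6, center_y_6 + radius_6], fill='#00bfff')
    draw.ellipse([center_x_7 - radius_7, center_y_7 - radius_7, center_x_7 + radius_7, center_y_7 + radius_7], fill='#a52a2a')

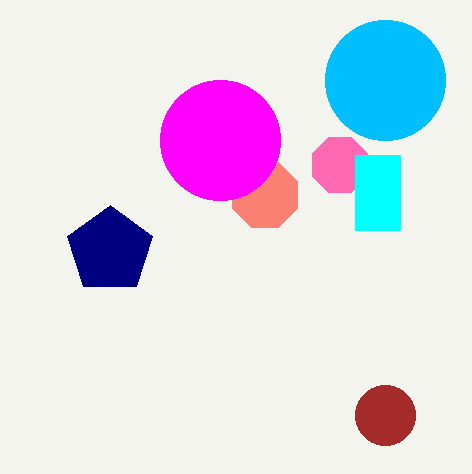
center_x_1 = 340
center_y_1 = 165
center_x_2 = 110
center_y_2 = 250
radius_2 = 45
center_x_3 = 265
center_y_3 = 195
radius_3 = 35
px0_4 = 355
py0_4 = 155
px1_4 = 400
center_x_5 = 220
center_y_5 = 140
radius_5 = 60
center_x_6 = 385
center_y_6 = 80
radius_6 = 60
center_x_7 = 385
center_y_7 = 415
radius_7 = 30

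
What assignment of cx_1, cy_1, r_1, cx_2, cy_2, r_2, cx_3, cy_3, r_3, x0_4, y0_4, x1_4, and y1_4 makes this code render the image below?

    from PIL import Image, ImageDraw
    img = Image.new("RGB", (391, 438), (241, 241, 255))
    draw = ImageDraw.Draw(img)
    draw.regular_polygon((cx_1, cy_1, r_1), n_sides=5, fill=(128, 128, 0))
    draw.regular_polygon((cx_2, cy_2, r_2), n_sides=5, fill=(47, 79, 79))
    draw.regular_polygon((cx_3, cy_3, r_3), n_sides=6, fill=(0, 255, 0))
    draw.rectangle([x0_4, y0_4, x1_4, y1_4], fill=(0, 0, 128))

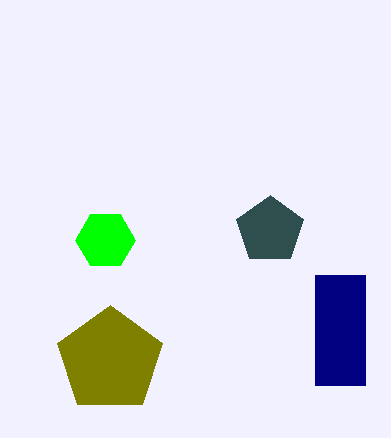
cx_1 = 110, cy_1 = 360, r_1 = 55, cx_2 = 270, cy_2 = 230, r_2 = 35, cx_3 = 105, cy_3 = 240, r_3 = 30, x0_4 = 315, y0_4 = 275, x1_4 = 365, y1_4 = 385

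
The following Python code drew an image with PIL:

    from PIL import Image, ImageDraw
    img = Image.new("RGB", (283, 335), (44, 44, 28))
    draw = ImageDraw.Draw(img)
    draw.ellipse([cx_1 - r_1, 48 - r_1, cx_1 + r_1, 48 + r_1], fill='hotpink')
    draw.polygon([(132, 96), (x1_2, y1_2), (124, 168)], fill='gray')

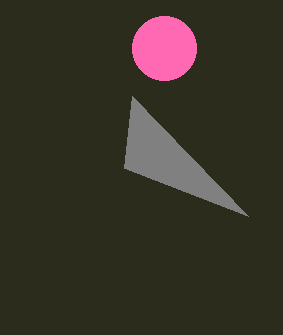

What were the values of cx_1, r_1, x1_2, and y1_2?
cx_1 = 164, r_1 = 32, x1_2 = 248, y1_2 = 216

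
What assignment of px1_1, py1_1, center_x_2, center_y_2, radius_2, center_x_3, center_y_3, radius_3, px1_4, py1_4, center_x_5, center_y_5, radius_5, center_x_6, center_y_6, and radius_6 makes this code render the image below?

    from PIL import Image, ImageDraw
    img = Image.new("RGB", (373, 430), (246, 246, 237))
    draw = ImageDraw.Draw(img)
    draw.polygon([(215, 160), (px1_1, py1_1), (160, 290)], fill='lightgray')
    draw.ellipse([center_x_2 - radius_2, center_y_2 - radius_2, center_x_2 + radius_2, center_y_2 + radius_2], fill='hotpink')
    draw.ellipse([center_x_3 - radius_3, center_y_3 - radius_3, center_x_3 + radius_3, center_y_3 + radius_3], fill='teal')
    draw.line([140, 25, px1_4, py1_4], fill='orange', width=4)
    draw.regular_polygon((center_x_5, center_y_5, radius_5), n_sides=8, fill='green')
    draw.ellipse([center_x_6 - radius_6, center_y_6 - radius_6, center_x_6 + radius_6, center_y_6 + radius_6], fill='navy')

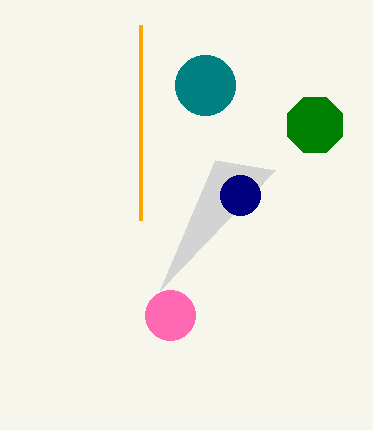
px1_1 = 275; py1_1 = 170; center_x_2 = 170; center_y_2 = 315; radius_2 = 25; center_x_3 = 205; center_y_3 = 85; radius_3 = 30; px1_4 = 140; py1_4 = 220; center_x_5 = 315; center_y_5 = 125; radius_5 = 30; center_x_6 = 240; center_y_6 = 195; radius_6 = 20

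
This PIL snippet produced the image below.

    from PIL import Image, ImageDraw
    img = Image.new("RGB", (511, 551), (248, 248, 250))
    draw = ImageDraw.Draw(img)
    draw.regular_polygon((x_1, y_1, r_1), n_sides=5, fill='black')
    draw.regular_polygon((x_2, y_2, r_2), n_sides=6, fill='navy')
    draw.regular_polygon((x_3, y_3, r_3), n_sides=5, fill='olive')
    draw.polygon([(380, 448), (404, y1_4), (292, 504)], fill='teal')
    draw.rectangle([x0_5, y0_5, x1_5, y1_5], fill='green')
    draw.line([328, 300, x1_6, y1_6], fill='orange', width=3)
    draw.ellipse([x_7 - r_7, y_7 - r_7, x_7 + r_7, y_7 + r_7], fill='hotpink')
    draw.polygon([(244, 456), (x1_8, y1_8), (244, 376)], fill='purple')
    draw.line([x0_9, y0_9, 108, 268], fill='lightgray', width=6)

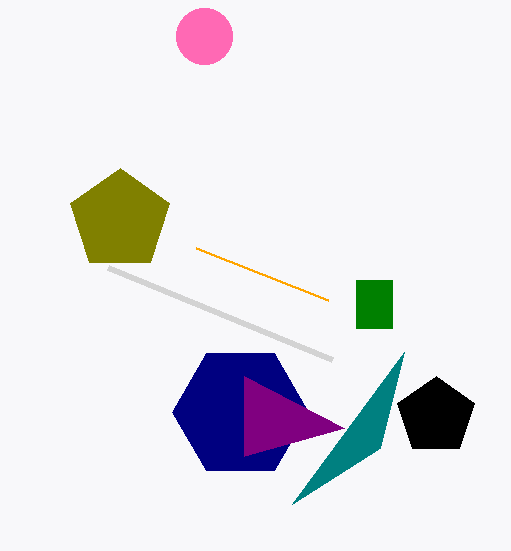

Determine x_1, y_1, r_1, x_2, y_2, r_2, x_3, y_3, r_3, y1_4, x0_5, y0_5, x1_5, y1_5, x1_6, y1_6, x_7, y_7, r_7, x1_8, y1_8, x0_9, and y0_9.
x_1 = 436
y_1 = 416
r_1 = 40
x_2 = 240
y_2 = 412
r_2 = 68
x_3 = 120
y_3 = 220
r_3 = 52
y1_4 = 352
x0_5 = 356
y0_5 = 280
x1_5 = 392
y1_5 = 328
x1_6 = 196
y1_6 = 248
x_7 = 204
y_7 = 36
r_7 = 28
x1_8 = 344
y1_8 = 428
x0_9 = 332
y0_9 = 360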